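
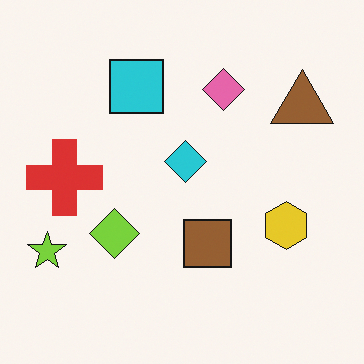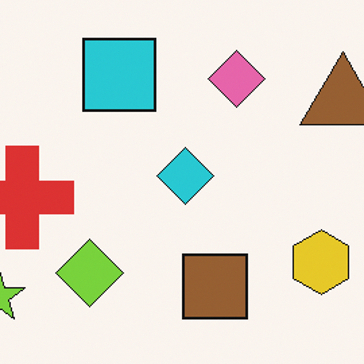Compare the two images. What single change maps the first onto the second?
The second image is the first cropped slightly and scaled back up.

The visible shapes are larger and the field of view is narrower; shapes near the original edges may be partly or wholly outside the frame — a crop-and-rescale.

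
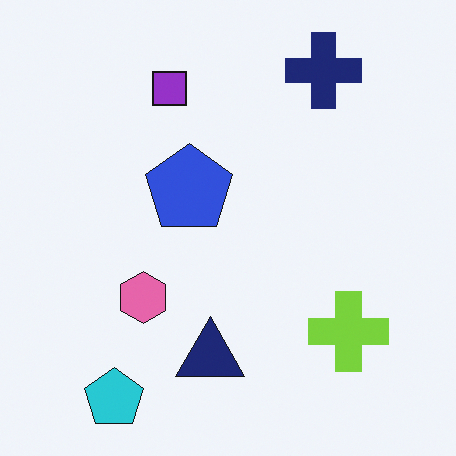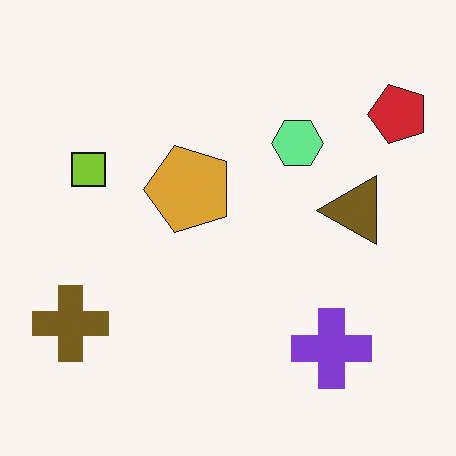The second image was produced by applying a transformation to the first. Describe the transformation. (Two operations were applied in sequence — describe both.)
The transformation is: transposed (reflected across the top-left ↔ bottom-right diagonal), then hue-shifted through roughly half the color wheel.

Shapes have swapped their row and column positions — what was in the top-right is now in the bottom-left — a diagonal reflection. Every shape's color has rotated by the same amount around the hue wheel — a uniform hue shift.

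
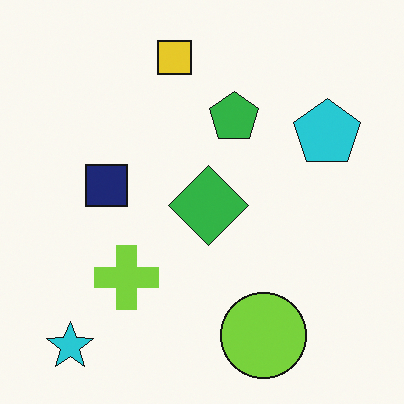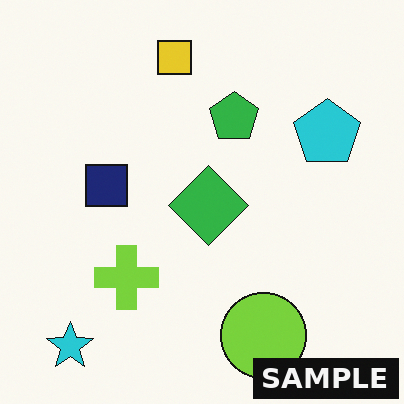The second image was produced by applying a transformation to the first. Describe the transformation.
The transformation is: watermarked with the text "SAMPLE" in the lower-right corner.

A dark label reading "SAMPLE" appears in the lower-right corner.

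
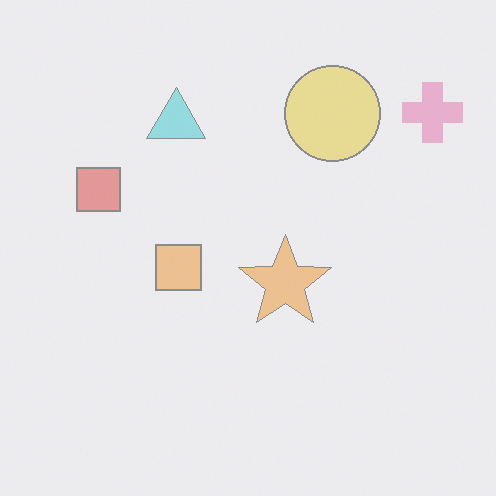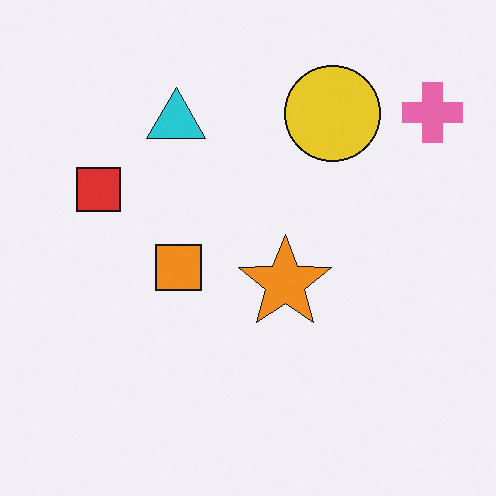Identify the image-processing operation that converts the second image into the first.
The image was washed out (contrast reduced).

Tones are pushed toward mid-grey across the whole image — a global contrast change.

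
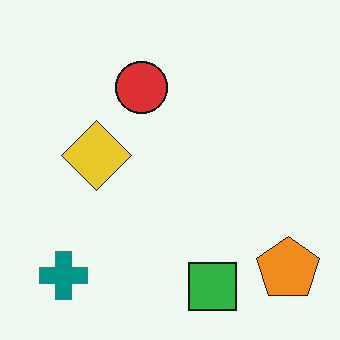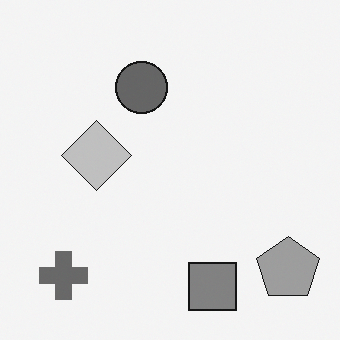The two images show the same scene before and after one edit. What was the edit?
Converted to grayscale.

All color is removed — every shape is now a shade of grey.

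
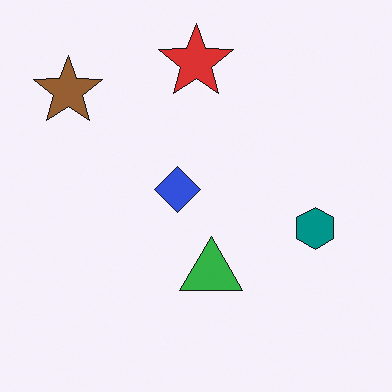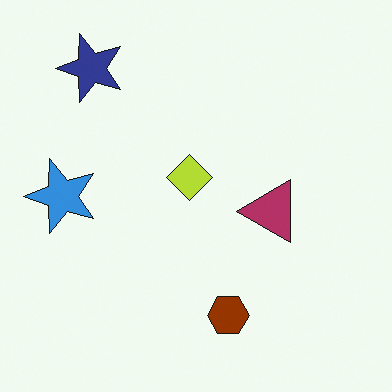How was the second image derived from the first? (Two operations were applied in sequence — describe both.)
Transposed (reflected across the top-left ↔ bottom-right diagonal), then hue-shifted by a large amount.

Shapes have swapped their row and column positions — what was in the top-right is now in the bottom-left — a diagonal reflection. Every shape's color has rotated by the same amount around the hue wheel — a uniform hue shift.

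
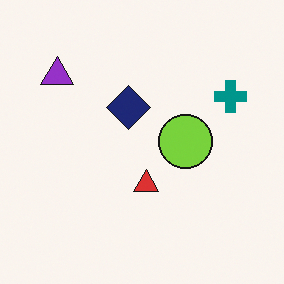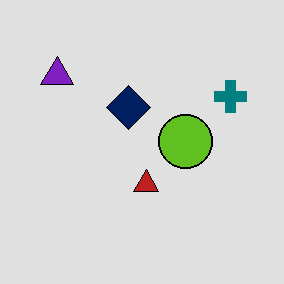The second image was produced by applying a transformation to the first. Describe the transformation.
The image was posterized to a reduced palette.

Each flat color has snapped to a coarser quantized level — most visibly, the near-white background has dropped to a flat grey.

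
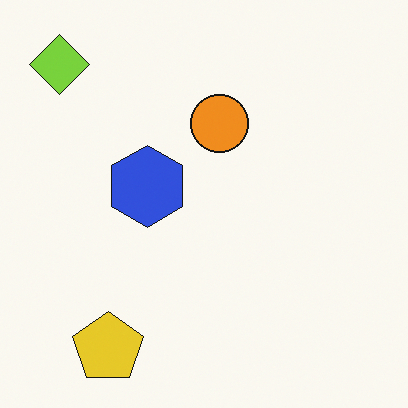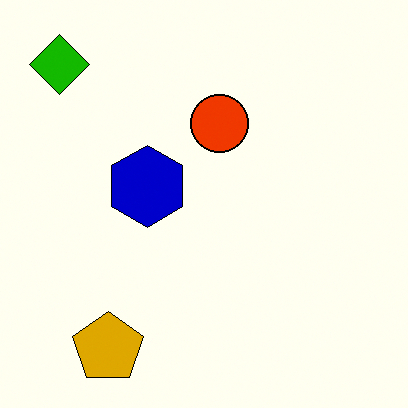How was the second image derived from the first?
This is the original image given much higher contrast.

Tones are pushed away from mid-grey across the whole image — a global contrast change.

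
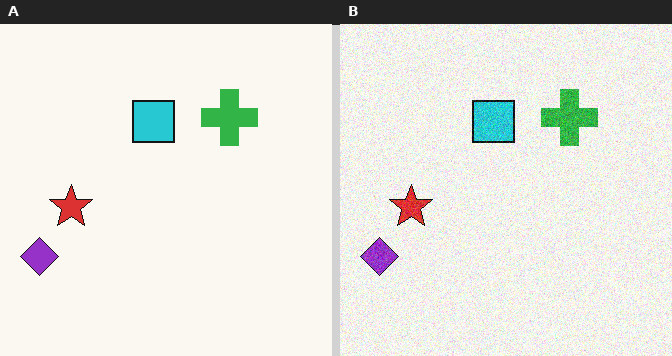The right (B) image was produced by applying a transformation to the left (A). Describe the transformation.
This is the original image degraded with visible gaussian noise.

Random speckle covers the whole image, including the flat background.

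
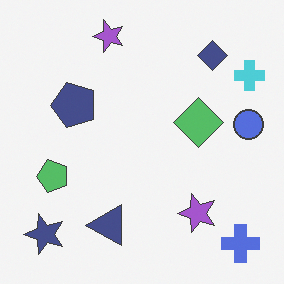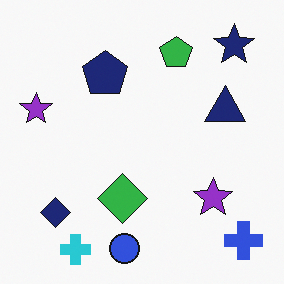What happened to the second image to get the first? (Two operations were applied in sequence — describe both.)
The transformation is: transposed (reflected across the top-left ↔ bottom-right diagonal), then given slightly reduced contrast.

Shapes have swapped their row and column positions — what was in the top-right is now in the bottom-left — a diagonal reflection. Tones are pushed toward mid-grey across the whole image — a global contrast change.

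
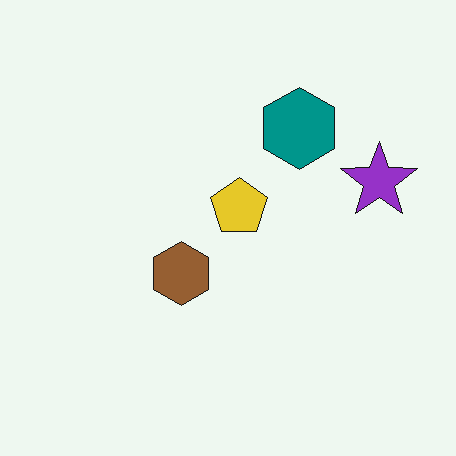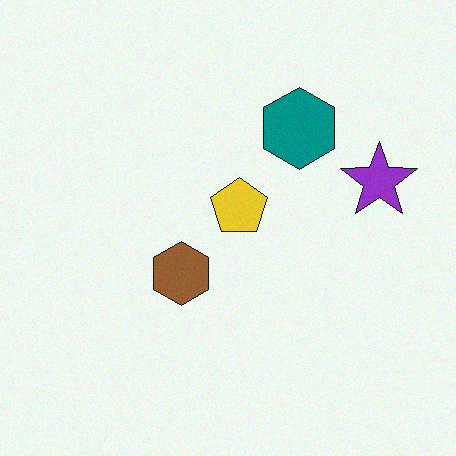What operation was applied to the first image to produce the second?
It was degraded with light additive noise.

Random speckle covers the whole image, including the flat background.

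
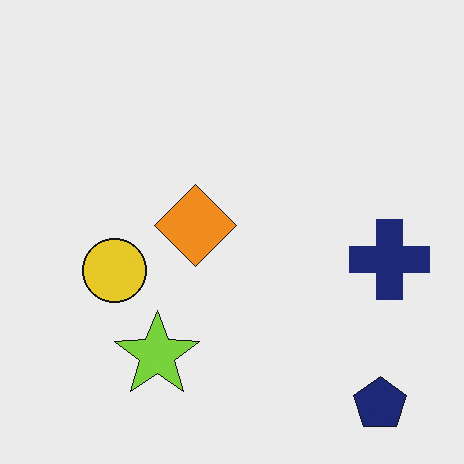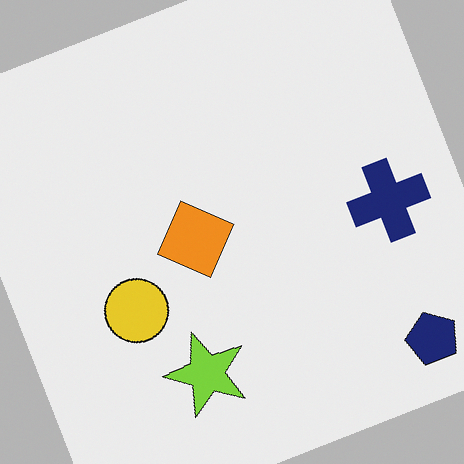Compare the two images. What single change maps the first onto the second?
The second image is the first rotated counter-clockwise by a clearly visible amount.

Every shape is tilted by the same angle and the image corners show triangular fill wedges — a whole-image rotation by a non-right angle.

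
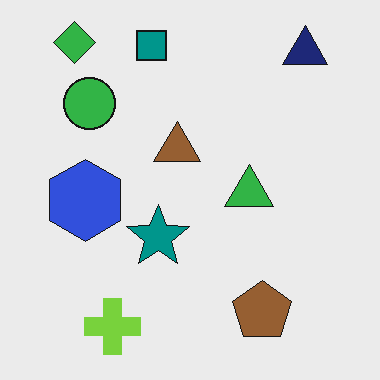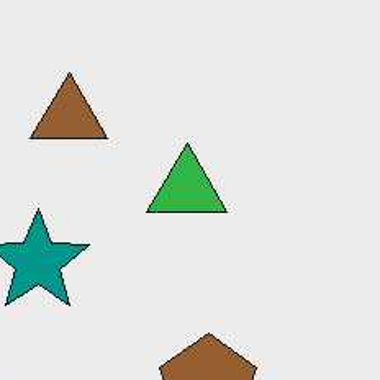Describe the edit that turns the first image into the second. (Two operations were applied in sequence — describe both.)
The second image is the first given moderate JPEG compression, then cropped tightly and scaled back up.

Blocky 8×8 compression artifacts appear around shape edges and the flat background shows ringing — characteristic JPEG degradation. The visible shapes are larger and the field of view is narrower; shapes near the original edges may be partly or wholly outside the frame — a crop-and-rescale.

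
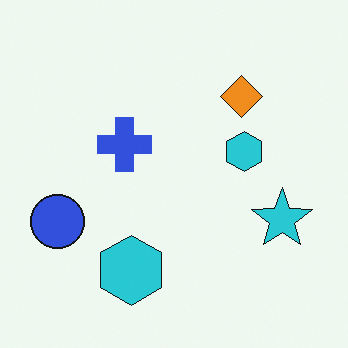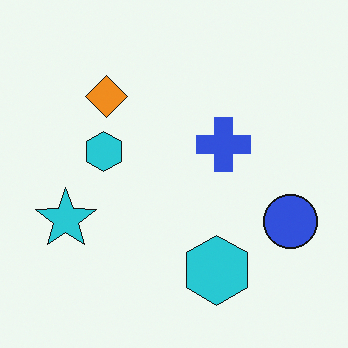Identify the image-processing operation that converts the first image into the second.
The second image is the first flipped horizontally (left ↔ right).

The blue circle is in the left of the first image and the right of the second — shapes on opposite sides of the vertical midline have swapped in a mirror flip.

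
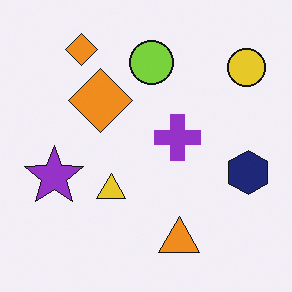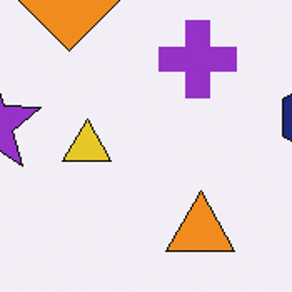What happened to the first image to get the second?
The second image is the first cropped to a noticeably smaller region and rescaled.

The visible shapes are larger and the field of view is narrower; shapes near the original edges may be partly or wholly outside the frame — a crop-and-rescale.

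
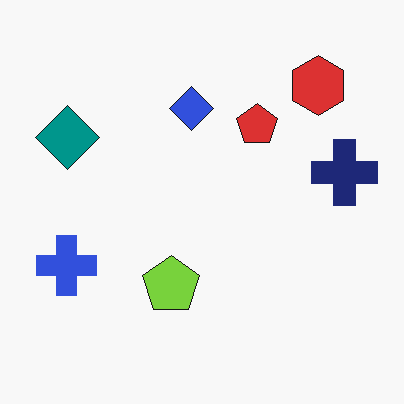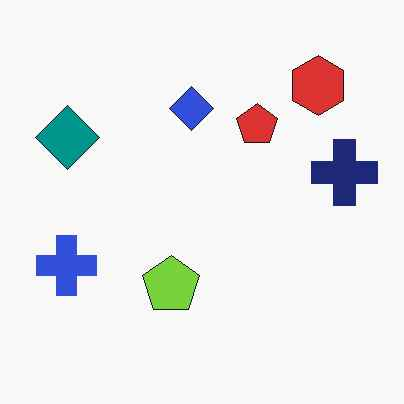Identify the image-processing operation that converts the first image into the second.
This is the original image given moderate JPEG compression.

Blocky 8×8 compression artifacts appear around shape edges and the flat background shows ringing — characteristic JPEG degradation.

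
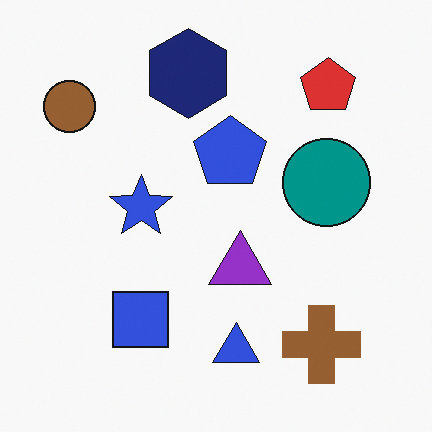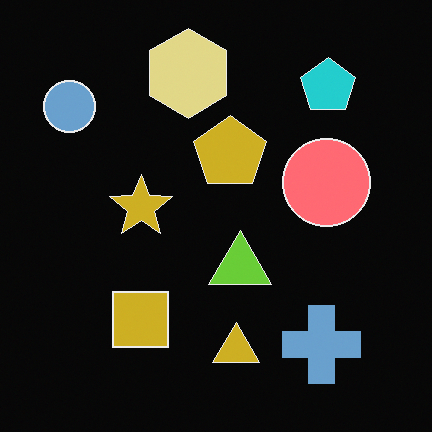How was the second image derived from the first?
Color-inverted (negative).

The light background has become dark and every shape's color is its complement — a photographic negative.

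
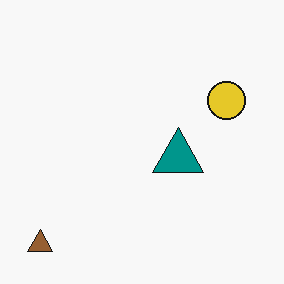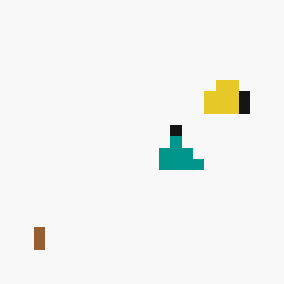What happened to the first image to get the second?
The image was heavily pixelated into large blocks.

Shapes are reduced to large square blocks; fine edges and outlines are lost — a downscale-then-upscale (mosaic) effect.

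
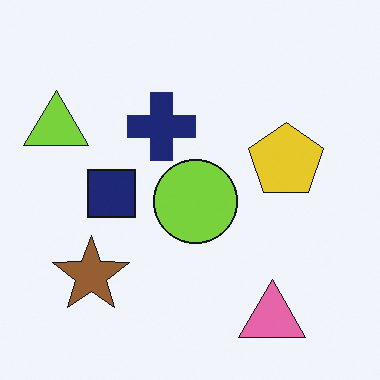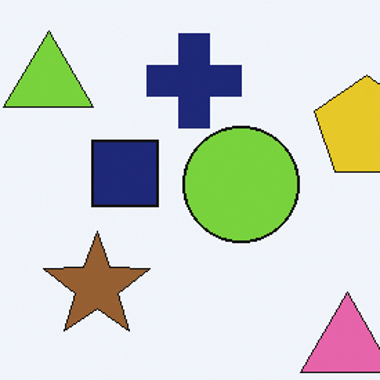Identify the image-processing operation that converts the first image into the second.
Cropped slightly and scaled back up.

The visible shapes are larger and the field of view is narrower; shapes near the original edges may be partly or wholly outside the frame — a crop-and-rescale.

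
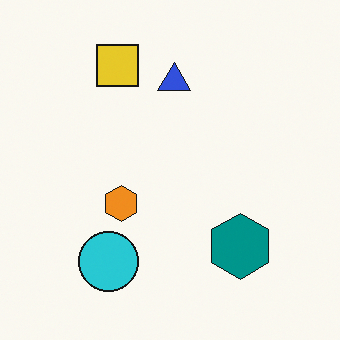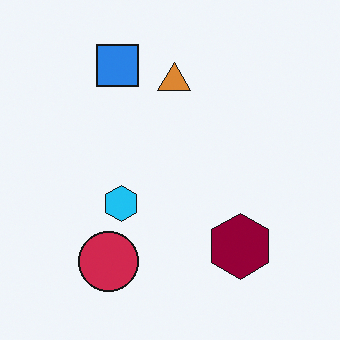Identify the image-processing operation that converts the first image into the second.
This is the original image hue-shifted by a large amount.

Every shape's color has rotated by the same amount around the hue wheel — a uniform hue shift.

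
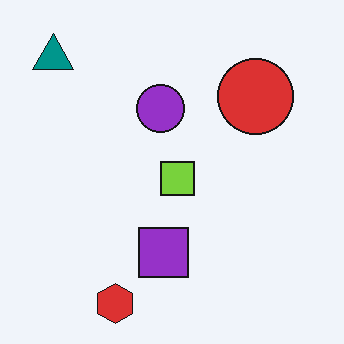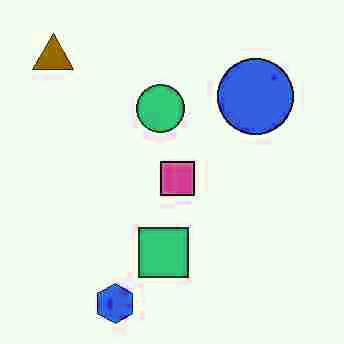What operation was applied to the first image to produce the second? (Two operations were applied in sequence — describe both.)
This is the original image heavily JPEG-compressed with obvious blocking artifacts, then hue-shifted by a large amount.

Blocky 8×8 compression artifacts appear around shape edges and the flat background shows ringing — characteristic JPEG degradation. Every shape's color has rotated by the same amount around the hue wheel — a uniform hue shift.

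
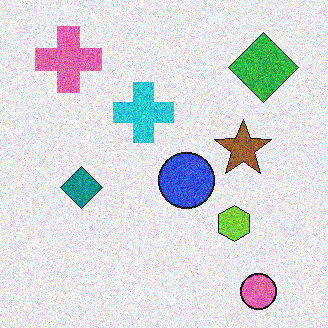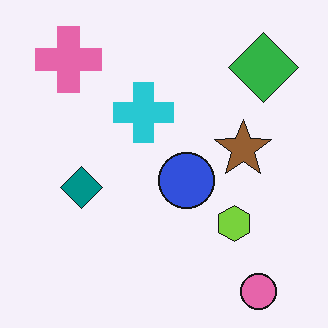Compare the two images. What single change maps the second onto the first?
The image was degraded with visible gaussian noise.

Random speckle covers the whole image, including the flat background.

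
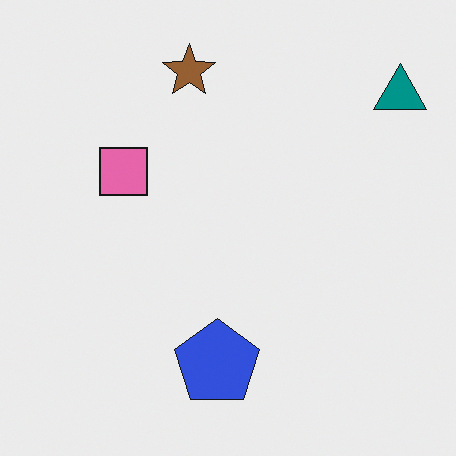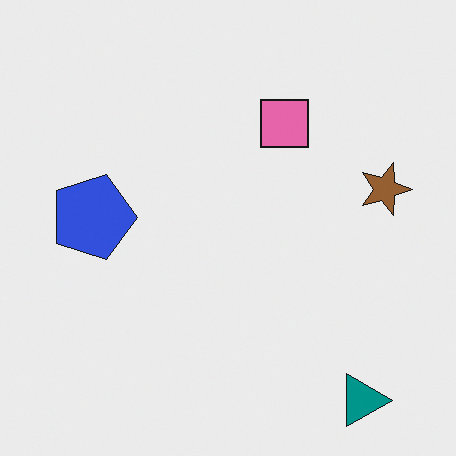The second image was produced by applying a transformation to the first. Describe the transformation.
It was rotated 90° clockwise.

The teal triangle sits in the top-right of the first image and the bottom-right of the second — consistent with a whole-image 90° clockwise rotation.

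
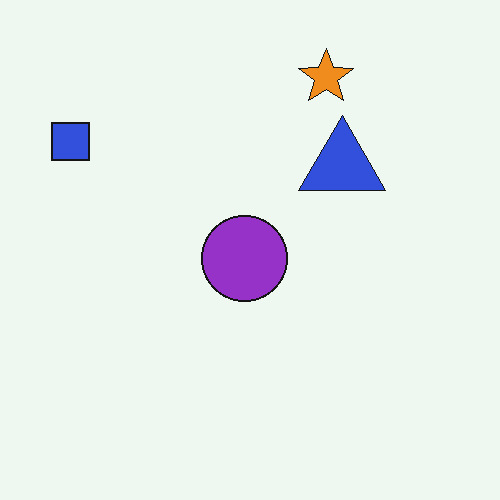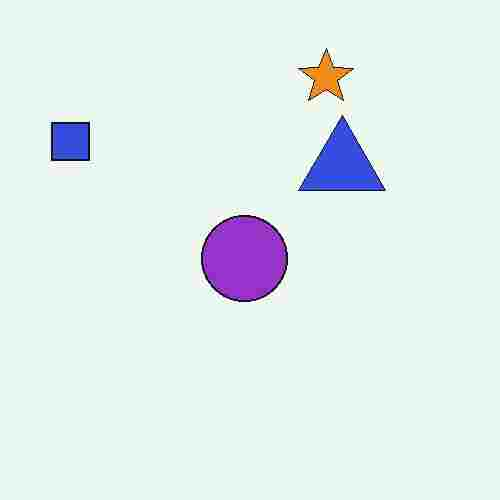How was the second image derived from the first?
The image was degraded with heavy JPEG compression.

Blocky 8×8 compression artifacts appear around shape edges and the flat background shows ringing — characteristic JPEG degradation.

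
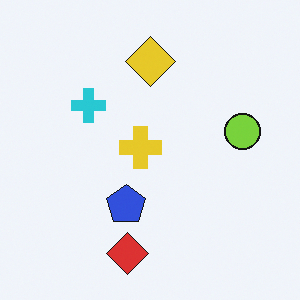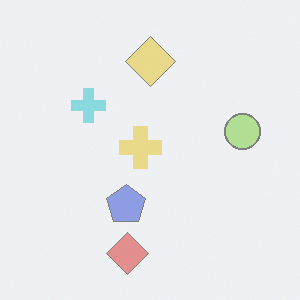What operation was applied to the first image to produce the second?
It was washed out (contrast reduced).

Tones are pushed toward mid-grey across the whole image — a global contrast change.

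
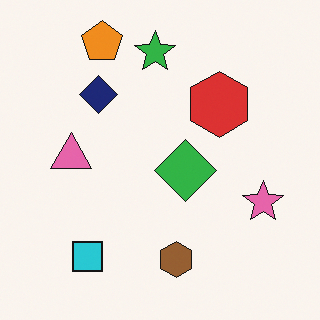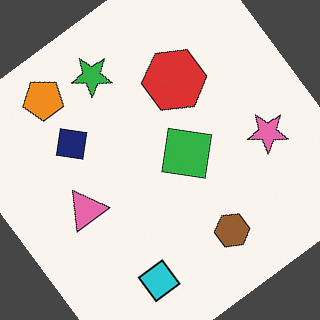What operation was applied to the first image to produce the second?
The second image is the first rotated counter-clockwise by a large amount — several tens of degrees.

Every shape is tilted by the same angle and the image corners show triangular fill wedges — a whole-image rotation by a non-right angle.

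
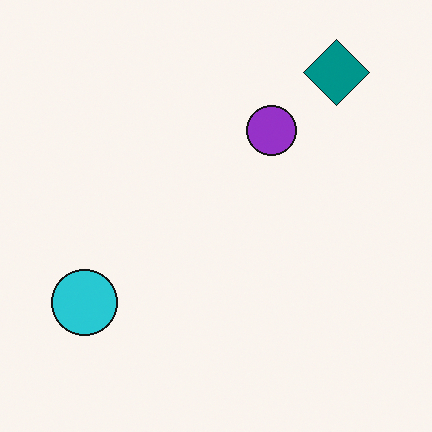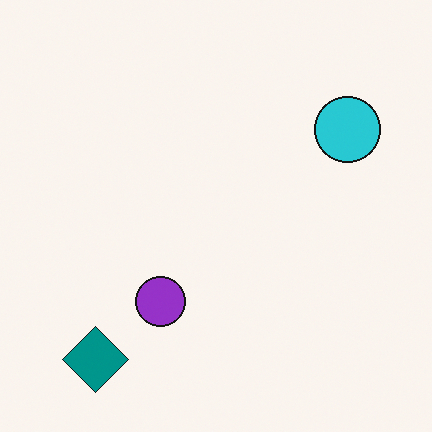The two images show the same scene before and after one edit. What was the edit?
The image was rotated 180°.

The teal diamond sits in the top-right of the first image and the bottom-left of the second — consistent with a whole-image 180° rotation.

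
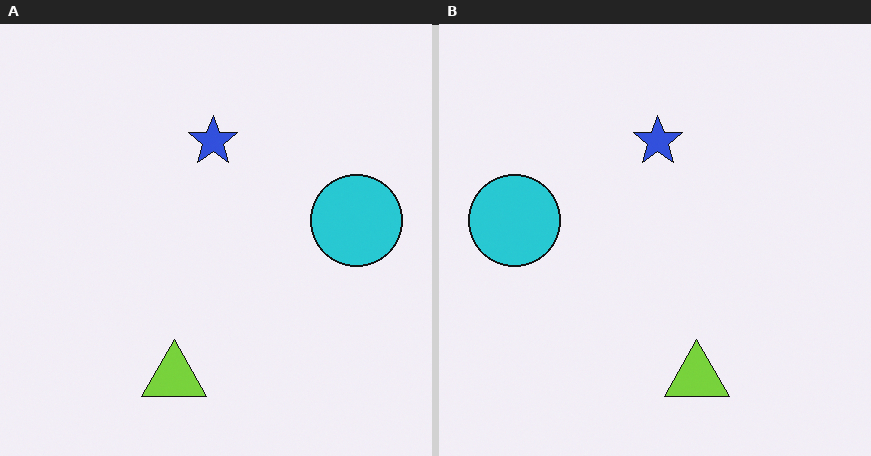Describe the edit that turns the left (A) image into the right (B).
It was flipped horizontally (left ↔ right).

The cyan circle is in the right of the left (A) image and the left of the right (B) — shapes on opposite sides of the vertical midline have swapped in a mirror flip.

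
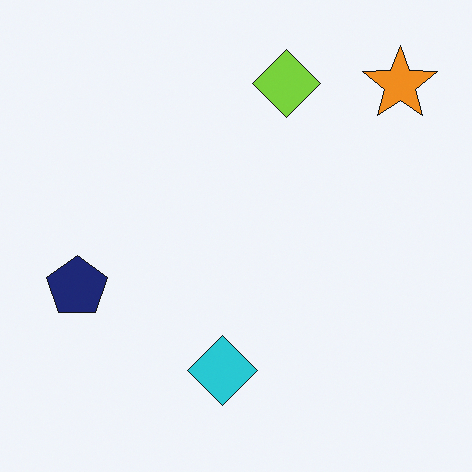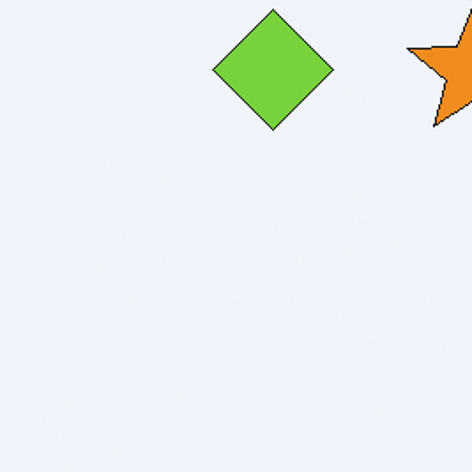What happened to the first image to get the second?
It was cropped tightly and scaled back up.

The visible shapes are larger and the field of view is narrower; shapes near the original edges may be partly or wholly outside the frame — a crop-and-rescale.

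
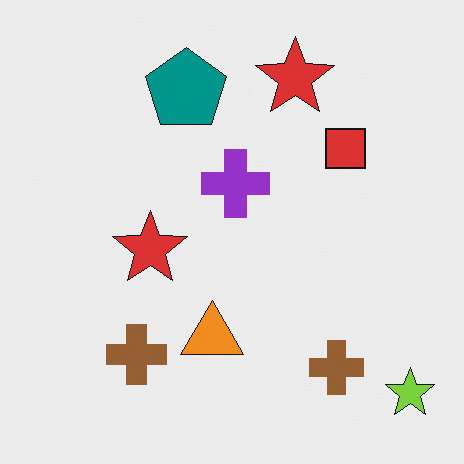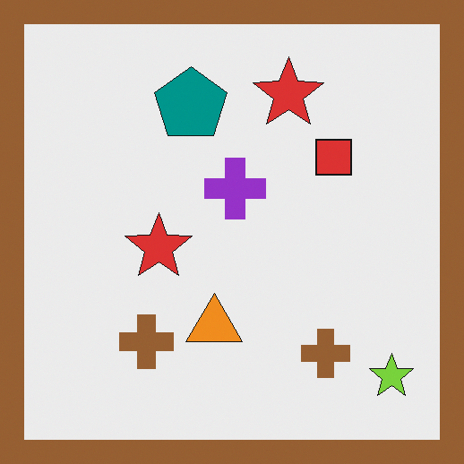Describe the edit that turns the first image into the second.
It was framed with a brown border.

A solid brown frame runs around the edge of the second image, with the content slightly shrunk inside it.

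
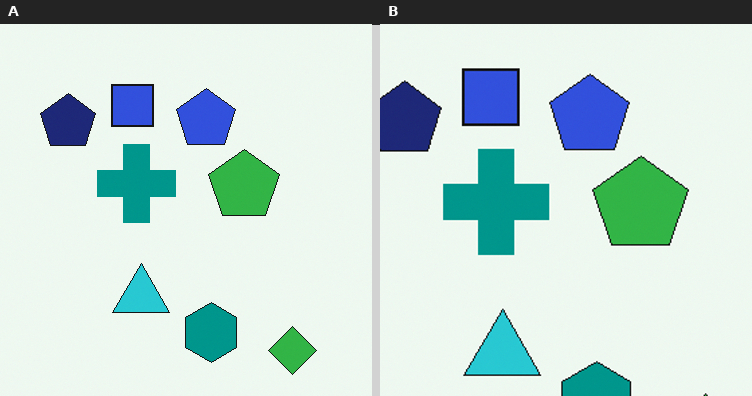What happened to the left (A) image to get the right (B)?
It was cropped to a modestly smaller region and rescaled.

The visible shapes are larger and the field of view is narrower; shapes near the original edges may be partly or wholly outside the frame — a crop-and-rescale.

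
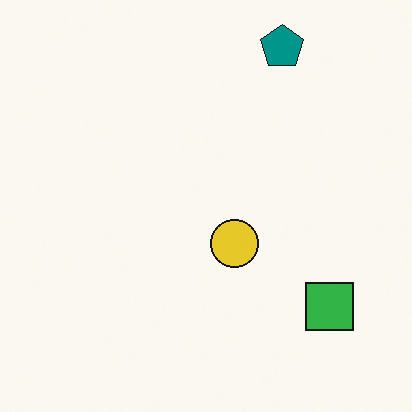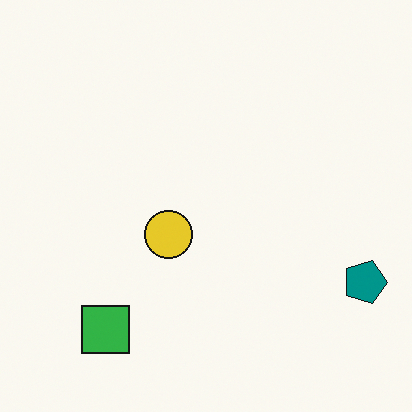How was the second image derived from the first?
It was rotated 90° clockwise.

The teal pentagon sits in the top-right of the first image and the bottom-right of the second — consistent with a whole-image 90° clockwise rotation.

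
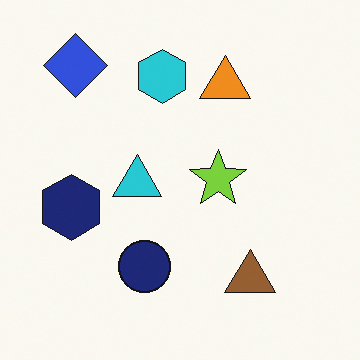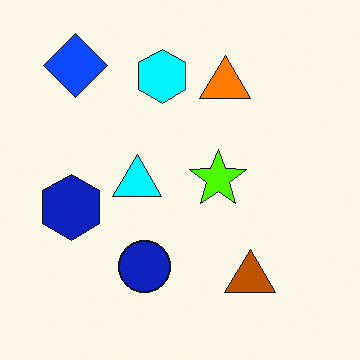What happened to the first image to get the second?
It was heavily oversaturated.

All colors are more vivid — a global saturation change.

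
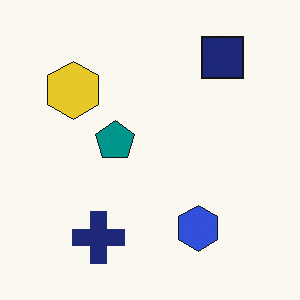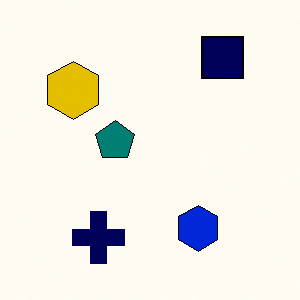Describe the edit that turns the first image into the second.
Given slightly increased contrast.

Tones are pushed away from mid-grey across the whole image — a global contrast change.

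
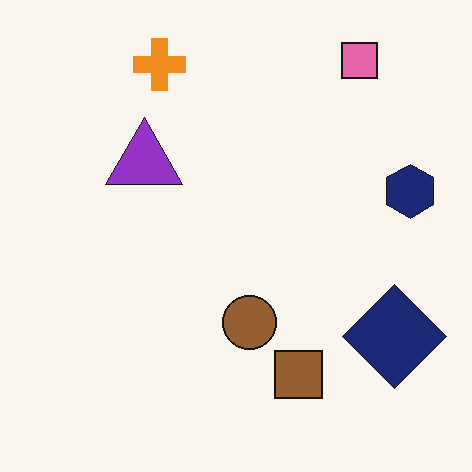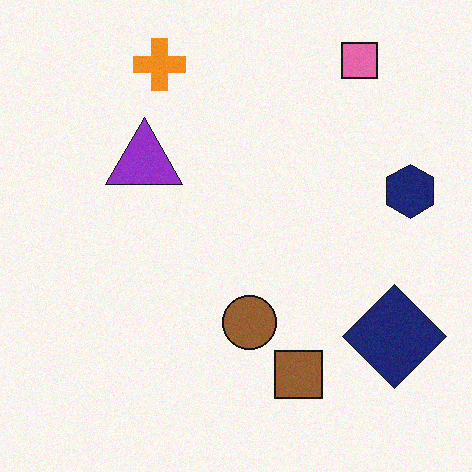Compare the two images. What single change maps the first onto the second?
It was degraded with subtle gaussian noise.

Random speckle covers the whole image, including the flat background.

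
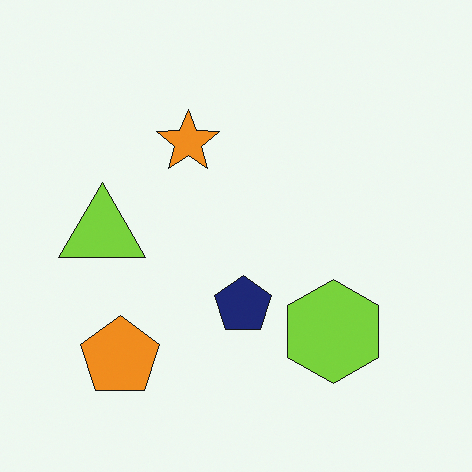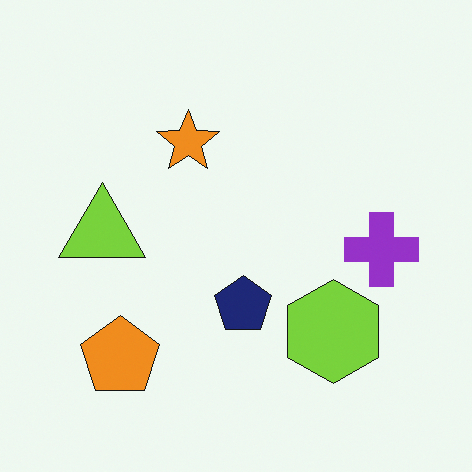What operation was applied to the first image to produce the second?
Overlaid with an additional purple cross.

A purple cross appears in the second image that is absent from the first.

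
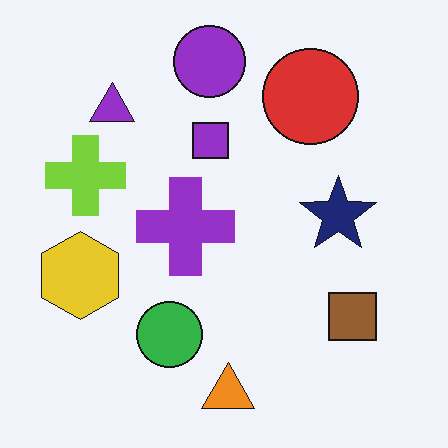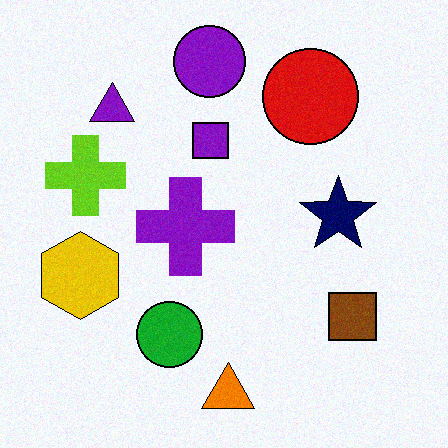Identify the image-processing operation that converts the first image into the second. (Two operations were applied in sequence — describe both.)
It was degraded with light additive noise, then given slightly increased contrast.

Random speckle covers the whole image, including the flat background. Tones are pushed away from mid-grey across the whole image — a global contrast change.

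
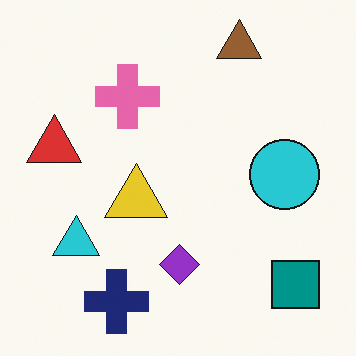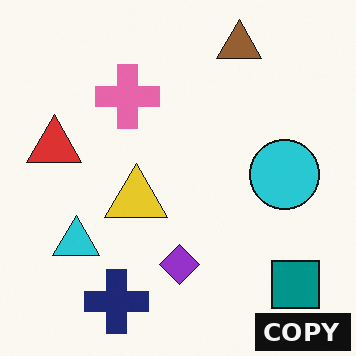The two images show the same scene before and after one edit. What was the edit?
The transformation is: watermarked with the text "COPY" in the lower-right corner.

A dark label reading "COPY" appears in the lower-right corner.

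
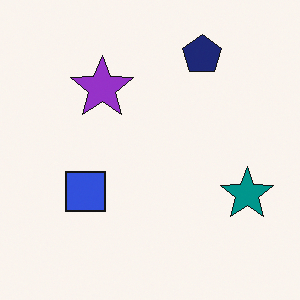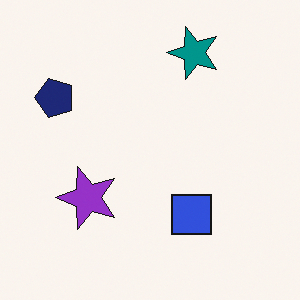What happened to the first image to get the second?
This is the original image rotated 90° counter-clockwise.

The navy pentagon sits in the top-right of the first image and the top-left of the second — consistent with a whole-image 90° counter-clockwise rotation.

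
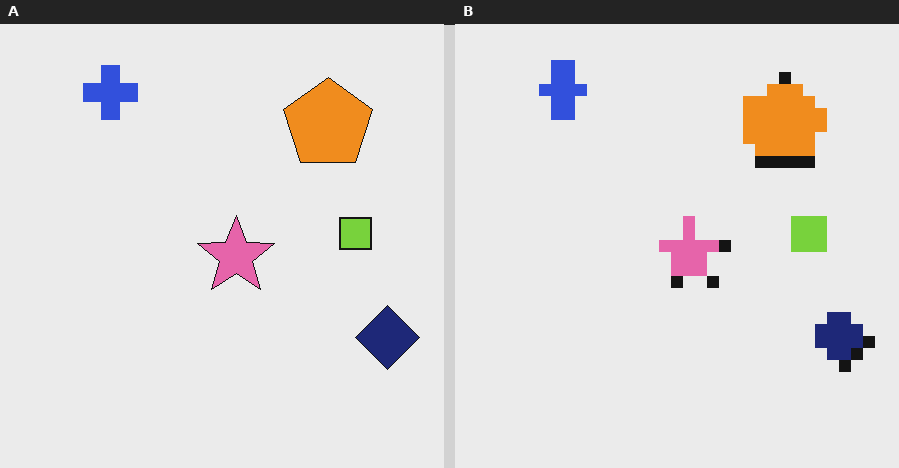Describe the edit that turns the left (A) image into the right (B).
The right (B) image is the left (A) heavily pixelated into large blocks.

Shapes are reduced to large square blocks; fine edges and outlines are lost — a downscale-then-upscale (mosaic) effect.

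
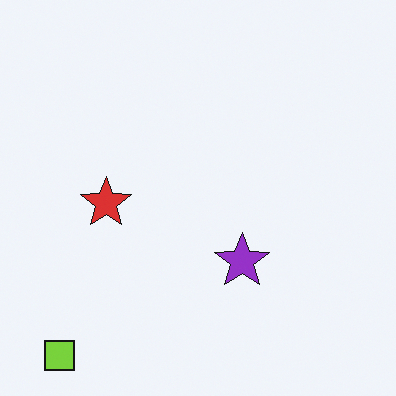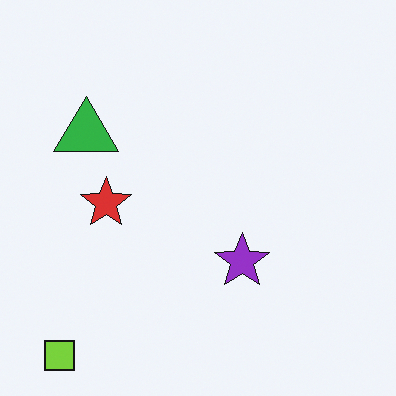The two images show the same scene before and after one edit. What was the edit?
The transformation is: overlaid with an additional green triangle.

A green triangle appears in the second image that is absent from the first.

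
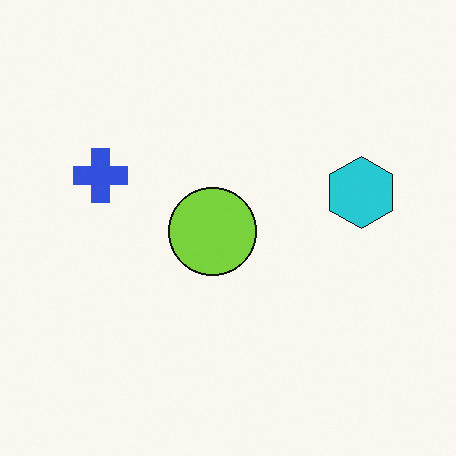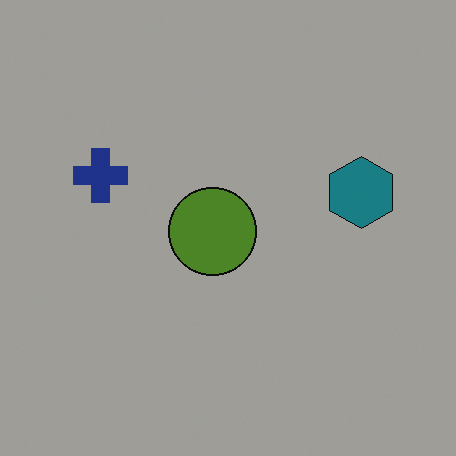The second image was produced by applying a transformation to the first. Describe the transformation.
This is the original image substantially darkened.

Every pixel — background and shapes alike — is uniformly darkened.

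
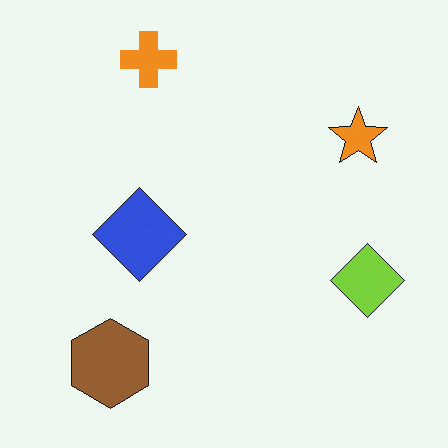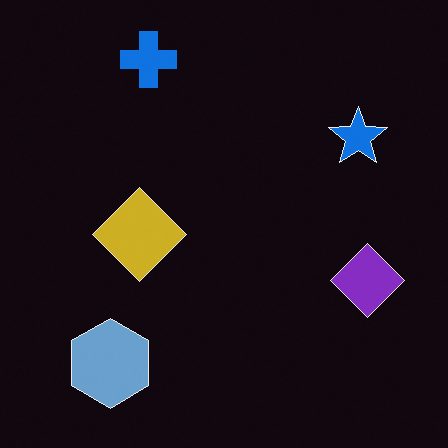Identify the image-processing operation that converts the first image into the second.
The image was color-inverted (negative).

The light background has become dark and every shape's color is its complement — a photographic negative.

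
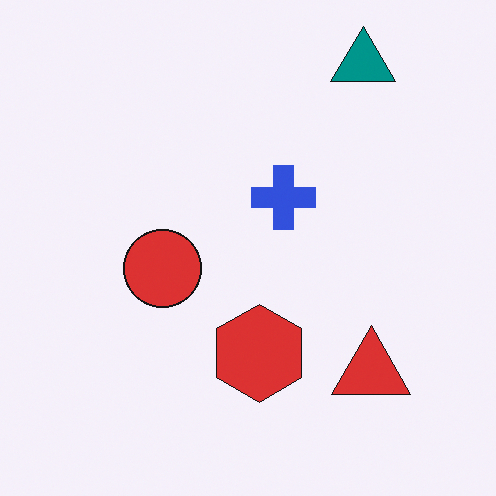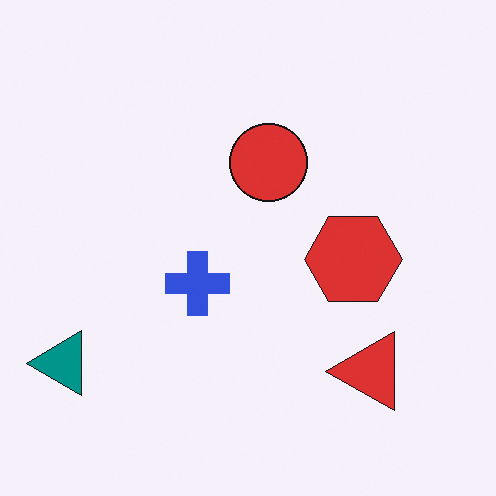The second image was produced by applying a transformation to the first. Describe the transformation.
The second image is the first transposed (reflected across the top-left ↔ bottom-right diagonal).

Shapes have swapped their row and column positions — what was in the top-right is now in the bottom-left — a diagonal reflection.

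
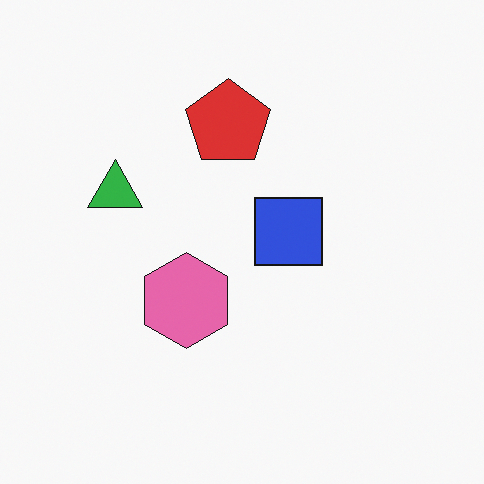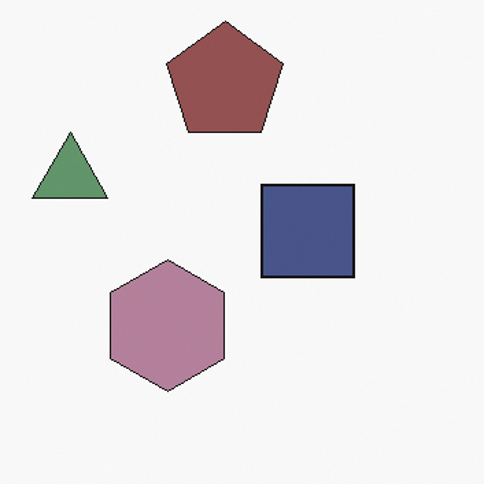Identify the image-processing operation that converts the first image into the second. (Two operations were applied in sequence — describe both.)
It was heavily desaturated, then cropped to a modestly smaller region and rescaled.

All colors are more muted and greyish — a global saturation change. The visible shapes are larger and the field of view is narrower; shapes near the original edges may be partly or wholly outside the frame — a crop-and-rescale.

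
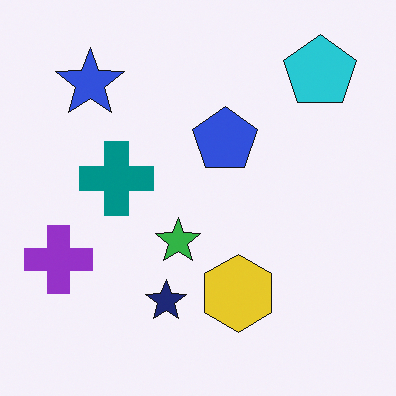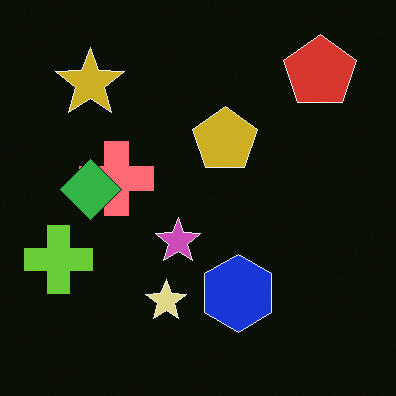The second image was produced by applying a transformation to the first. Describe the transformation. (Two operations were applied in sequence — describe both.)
The image was color-inverted (negative), then overlaid with an additional green diamond.

The light background has become dark and every shape's color is its complement — a photographic negative. A green diamond appears in the second image that is absent from the first.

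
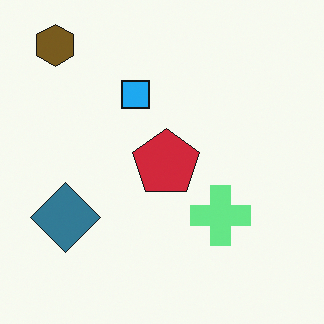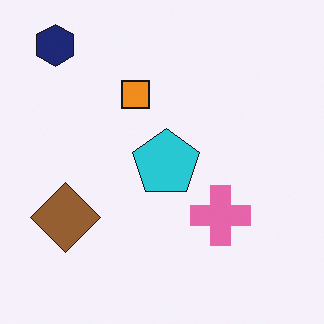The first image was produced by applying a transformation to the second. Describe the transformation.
The image was hue-shifted by a large amount.

Every shape's color has rotated by the same amount around the hue wheel — a uniform hue shift.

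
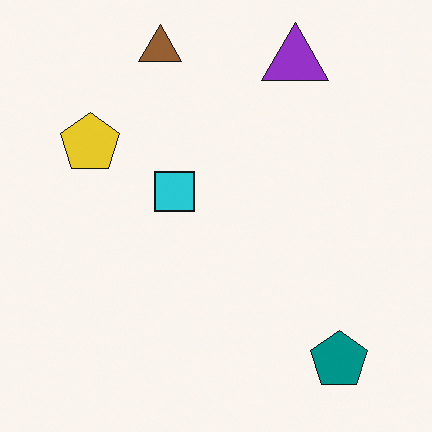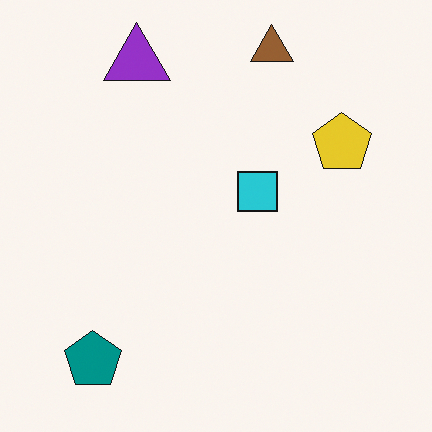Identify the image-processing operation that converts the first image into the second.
It was flipped horizontally (left ↔ right).

The yellow pentagon is in the top-left of the first image and the top-right of the second — shapes on opposite sides of the vertical midline have swapped in a mirror flip.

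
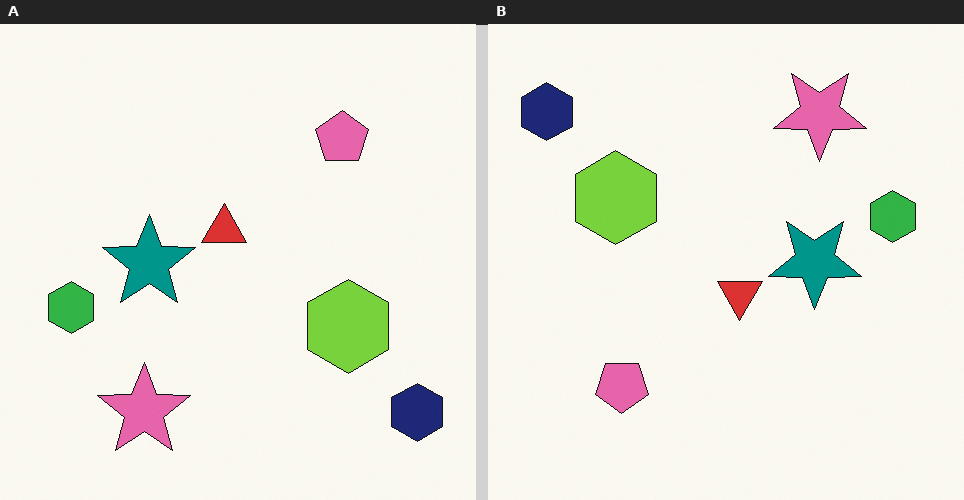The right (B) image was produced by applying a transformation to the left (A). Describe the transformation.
This is the original image rotated 180°.

The navy hexagon sits in the bottom-right of the left (A) image and the top-left of the right (B) — consistent with a whole-image 180° rotation.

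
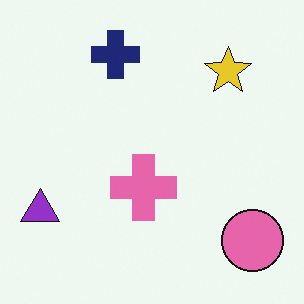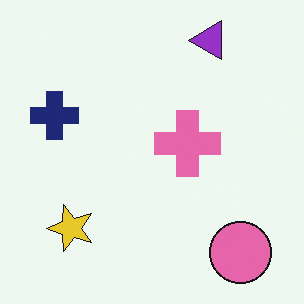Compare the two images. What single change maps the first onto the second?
Transposed (reflected across the top-left ↔ bottom-right diagonal).

Shapes have swapped their row and column positions — what was in the top-right is now in the bottom-left — a diagonal reflection.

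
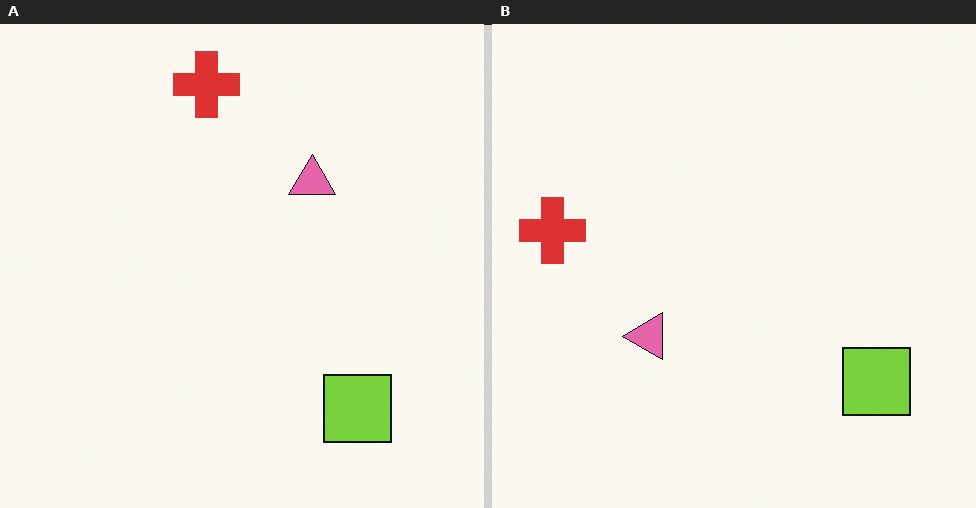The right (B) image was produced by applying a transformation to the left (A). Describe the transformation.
The right (B) image is the left (A) transposed (reflected across the top-left ↔ bottom-right diagonal).

Shapes have swapped their row and column positions — what was in the top-right is now in the bottom-left — a diagonal reflection.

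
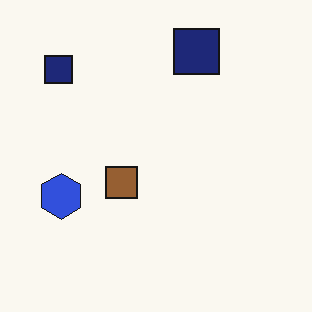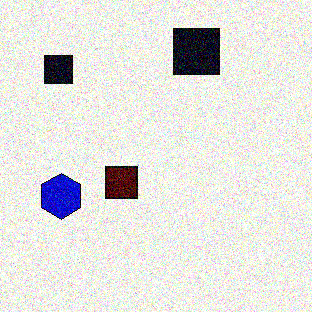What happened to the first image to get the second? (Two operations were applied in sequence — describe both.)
The transformation is: boosted in contrast, then degraded with heavy additive noise.

Tones are pushed away from mid-grey across the whole image — a global contrast change. Random speckle covers the whole image, including the flat background.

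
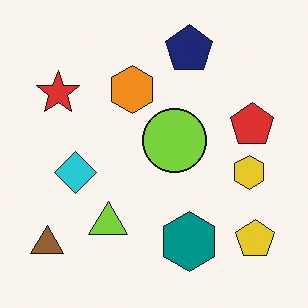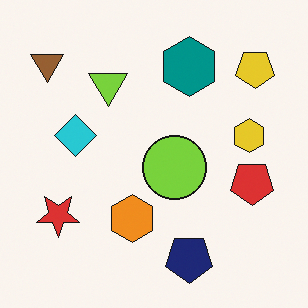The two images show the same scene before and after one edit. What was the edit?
This is the original image flipped vertically (top ↔ bottom).

The navy pentagon is in the top of the first image and the bottom of the second — shapes on opposite sides of the horizontal midline have swapped in a mirror flip.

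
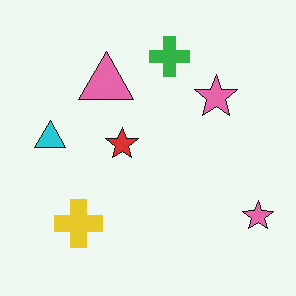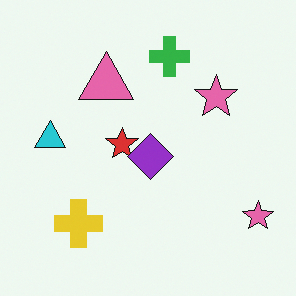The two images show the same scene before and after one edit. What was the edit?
This is the original image overlaid with an additional purple diamond.

A purple diamond appears in the second image that is absent from the first.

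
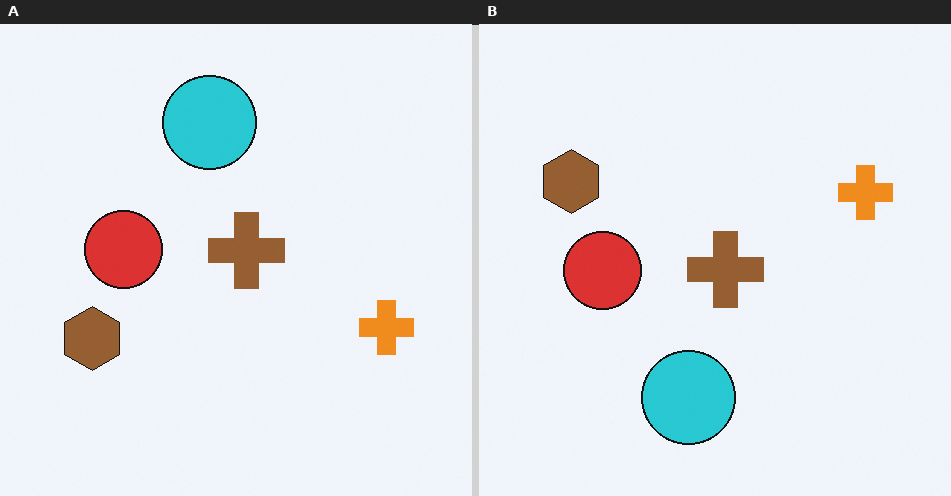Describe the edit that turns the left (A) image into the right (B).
Flipped vertically (top ↔ bottom).

The cyan circle is in the top of the left (A) image and the bottom of the right (B) — shapes on opposite sides of the horizontal midline have swapped in a mirror flip.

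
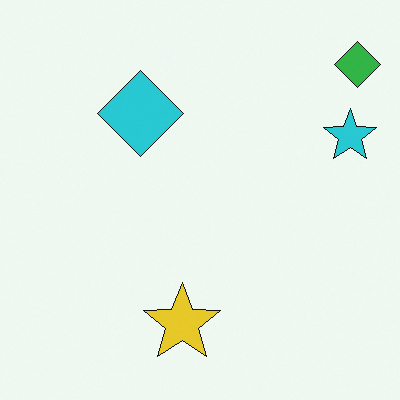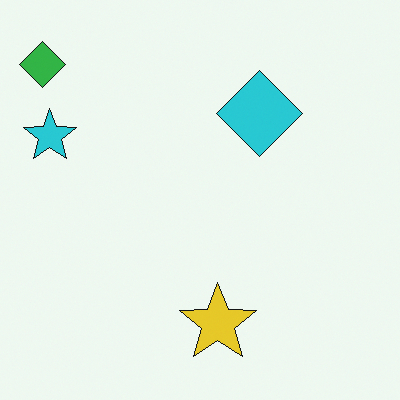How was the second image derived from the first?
The transformation is: flipped horizontally (left ↔ right).

The green diamond is in the top-right of the first image and the top-left of the second — shapes on opposite sides of the vertical midline have swapped in a mirror flip.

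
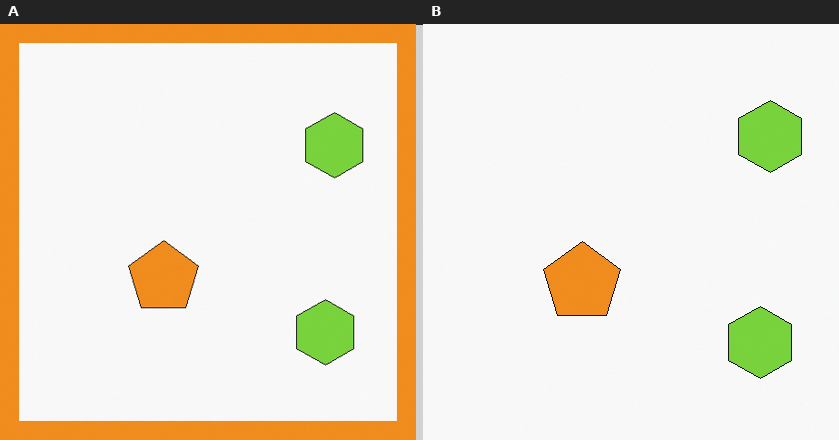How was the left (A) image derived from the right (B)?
Framed with a orange border.

A solid orange frame runs around the edge of the left (A) image, with the content slightly shrunk inside it.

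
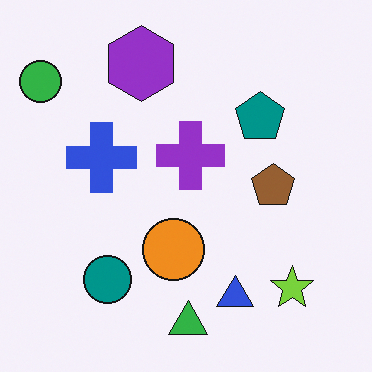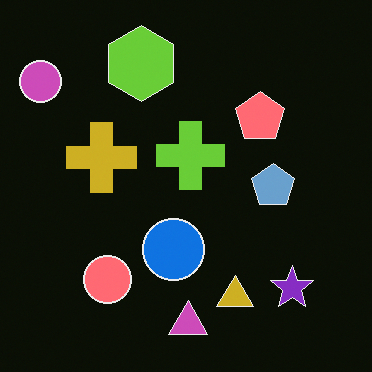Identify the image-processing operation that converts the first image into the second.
The second image is the first color-inverted (negative).

The light background has become dark and every shape's color is its complement — a photographic negative.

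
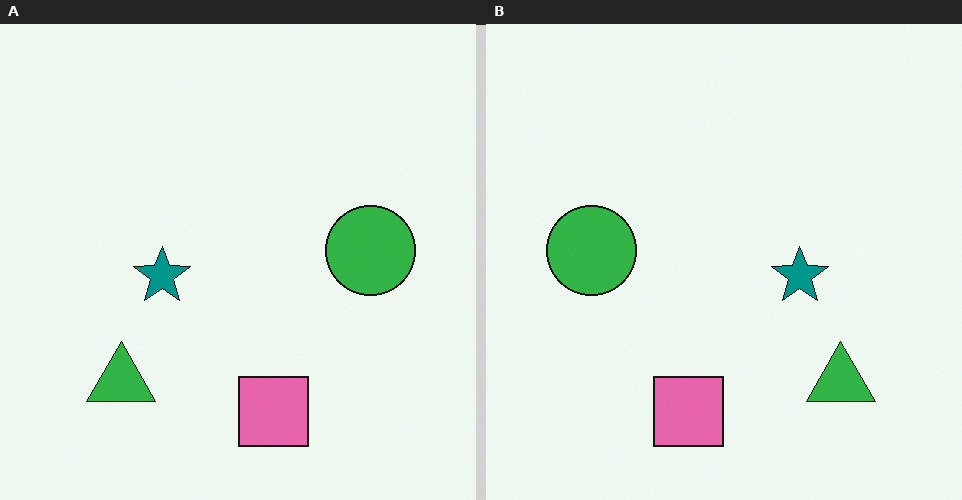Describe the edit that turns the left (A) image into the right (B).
It was flipped horizontally (left ↔ right).

The green circle is in the right of the left (A) image and the left of the right (B) — shapes on opposite sides of the vertical midline have swapped in a mirror flip.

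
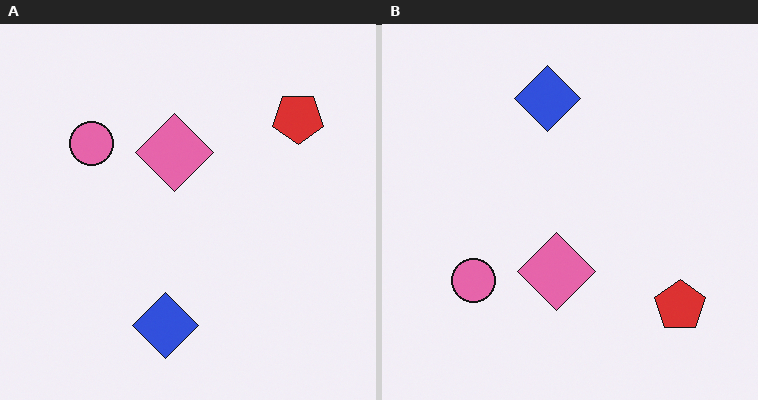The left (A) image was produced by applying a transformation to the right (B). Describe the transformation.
This is the original image flipped vertically (top ↔ bottom).

The blue diamond is in the top of the right (B) image and the bottom of the left (A) — shapes on opposite sides of the horizontal midline have swapped in a mirror flip.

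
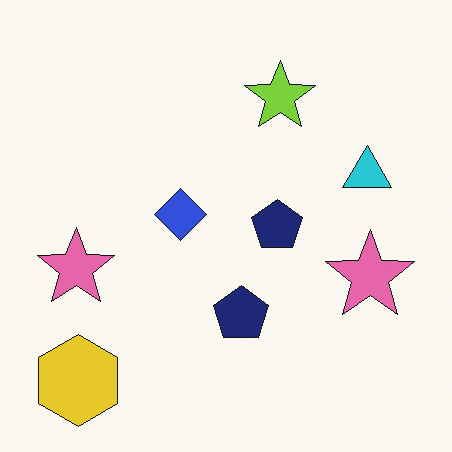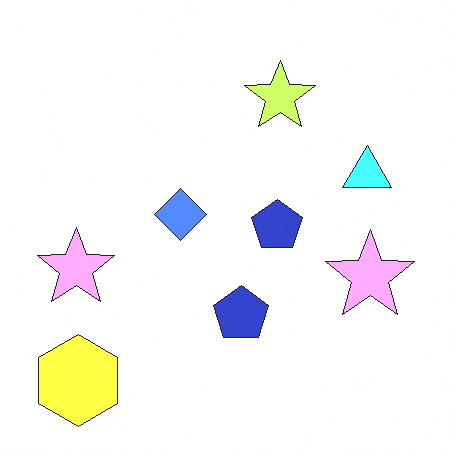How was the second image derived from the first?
This is the original image brightened a lot.

Every pixel — background and shapes alike — is uniformly brightened.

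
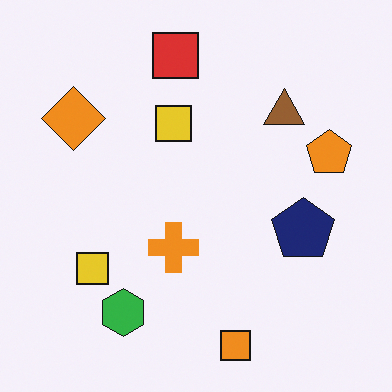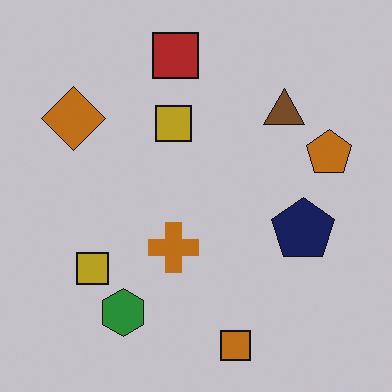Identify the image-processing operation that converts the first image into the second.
The transformation is: slightly darkened.

Every pixel — background and shapes alike — is uniformly darkened.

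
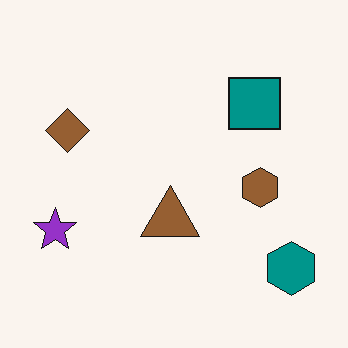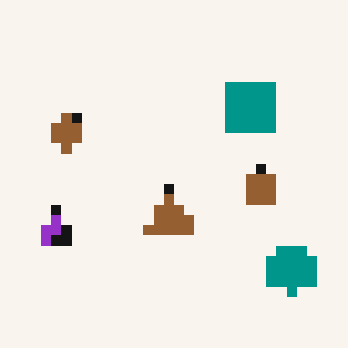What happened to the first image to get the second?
The second image is the first heavily pixelated into large blocks.

Shapes are reduced to large square blocks; fine edges and outlines are lost — a downscale-then-upscale (mosaic) effect.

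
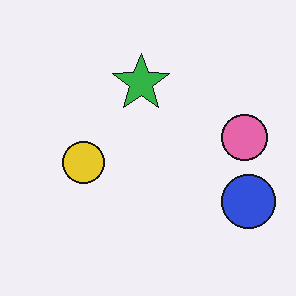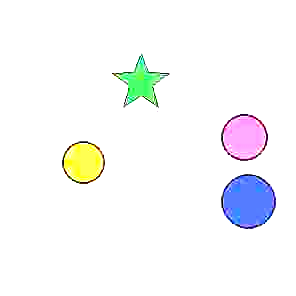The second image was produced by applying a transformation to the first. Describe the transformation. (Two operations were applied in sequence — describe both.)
The transformation is: degraded with heavy JPEG compression, then noticeably brightened.

Blocky 8×8 compression artifacts appear around shape edges and the flat background shows ringing — characteristic JPEG degradation. Every pixel — background and shapes alike — is uniformly brightened.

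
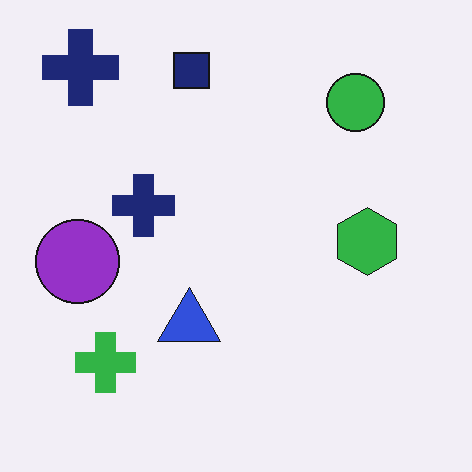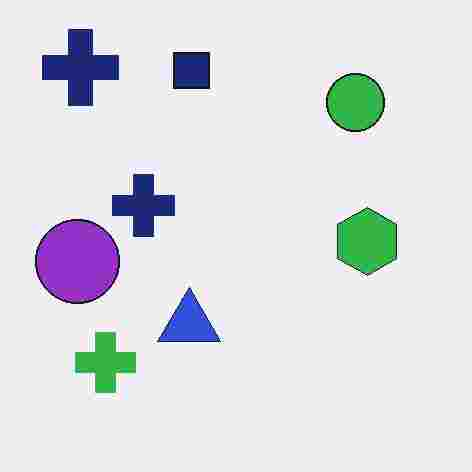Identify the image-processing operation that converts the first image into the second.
The image was heavily JPEG-compressed with obvious blocking artifacts.

Blocky 8×8 compression artifacts appear around shape edges and the flat background shows ringing — characteristic JPEG degradation.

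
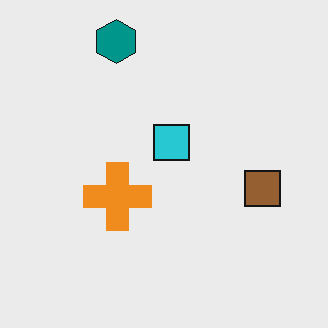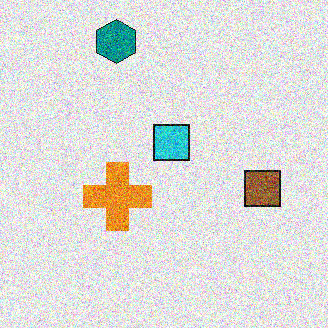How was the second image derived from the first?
The second image is the first degraded with a thick layer of grain.

Random speckle covers the whole image, including the flat background.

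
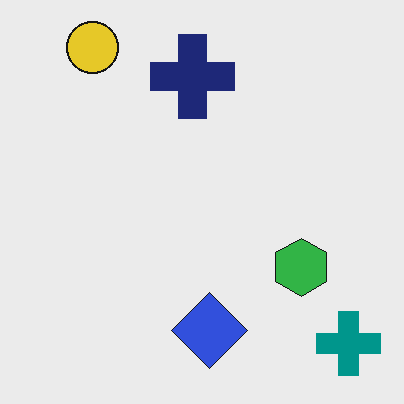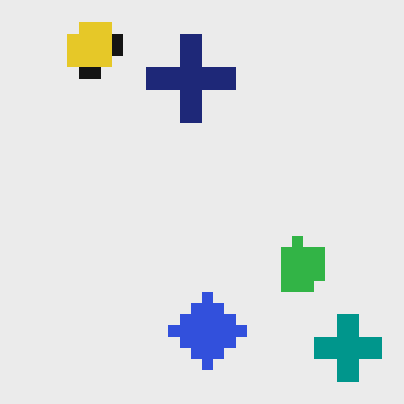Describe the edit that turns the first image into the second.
This is the original image coarsely pixelated.

Shapes are reduced to large square blocks; fine edges and outlines are lost — a downscale-then-upscale (mosaic) effect.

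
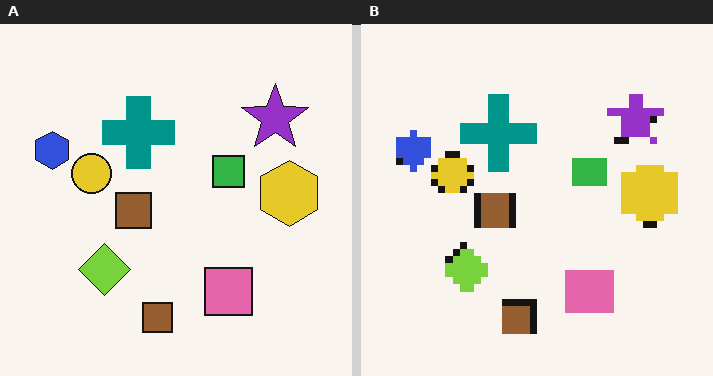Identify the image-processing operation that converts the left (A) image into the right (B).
The right (B) image is the left (A) moderately pixelated.

Shapes are reduced to large square blocks; fine edges and outlines are lost — a downscale-then-upscale (mosaic) effect.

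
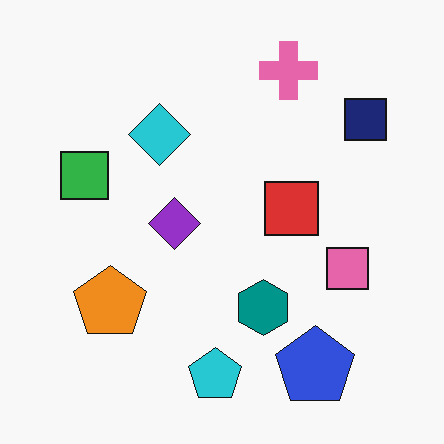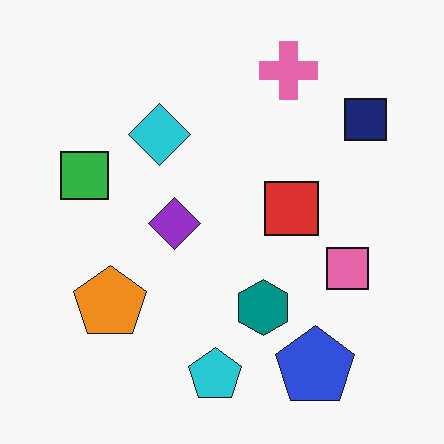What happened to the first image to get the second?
The image was JPEG-compressed with visible artifacts.

Blocky 8×8 compression artifacts appear around shape edges and the flat background shows ringing — characteristic JPEG degradation.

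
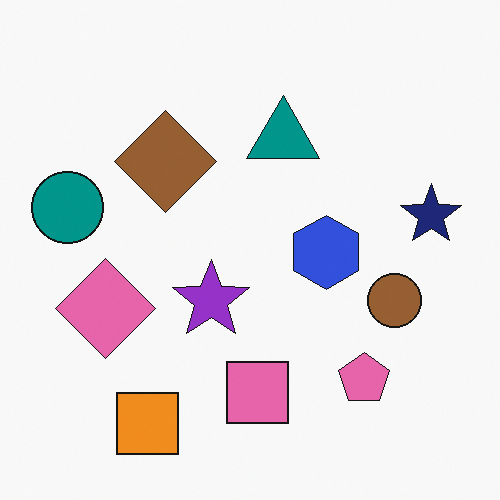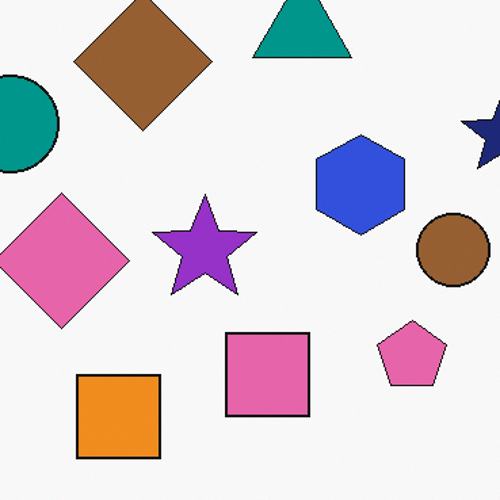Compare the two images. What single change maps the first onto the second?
Cropped slightly and scaled back up.

The visible shapes are larger and the field of view is narrower; shapes near the original edges may be partly or wholly outside the frame — a crop-and-rescale.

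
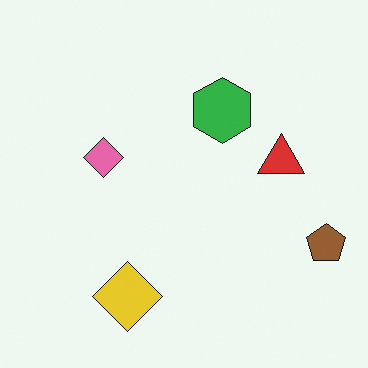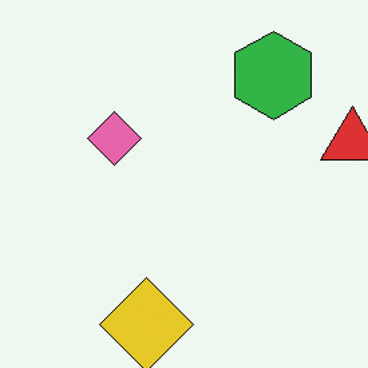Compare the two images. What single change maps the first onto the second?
The image was cropped slightly and scaled back up.

The visible shapes are larger and the field of view is narrower; shapes near the original edges may be partly or wholly outside the frame — a crop-and-rescale.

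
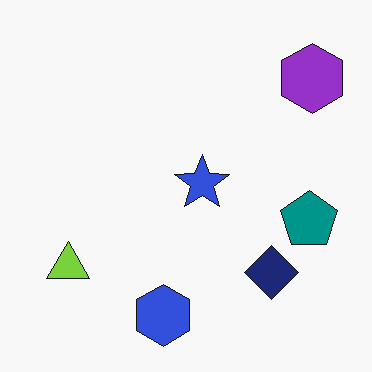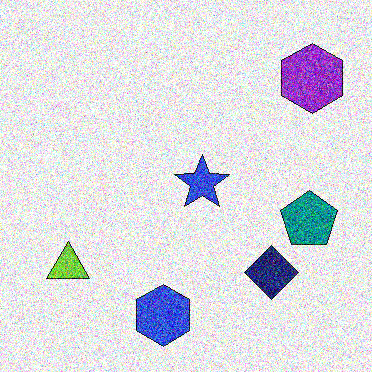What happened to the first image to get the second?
The second image is the first degraded with heavy additive noise.

Random speckle covers the whole image, including the flat background.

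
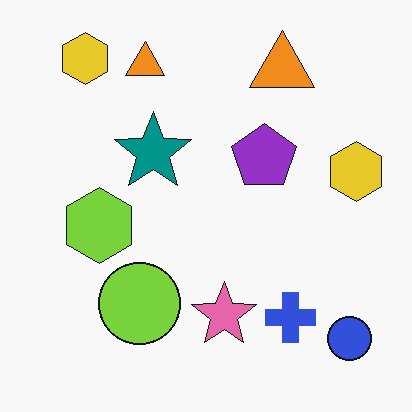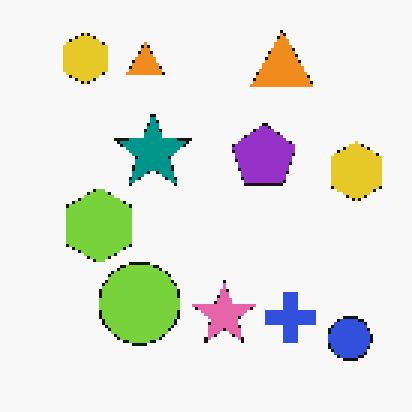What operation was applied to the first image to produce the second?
It was mildly pixelated.

Shapes are reduced to large square blocks; fine edges and outlines are lost — a downscale-then-upscale (mosaic) effect.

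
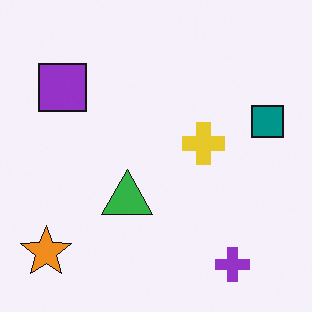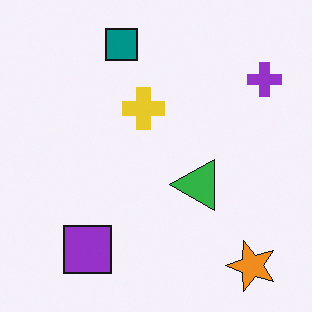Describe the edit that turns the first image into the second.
This is the original image rotated 90° counter-clockwise.

The orange star sits in the bottom-left of the first image and the bottom-right of the second — consistent with a whole-image 90° counter-clockwise rotation.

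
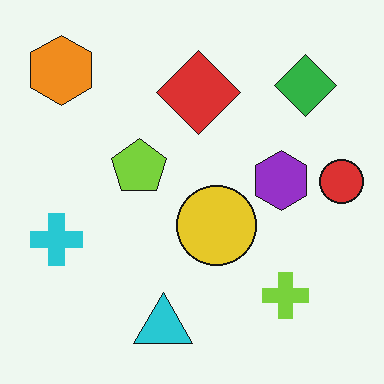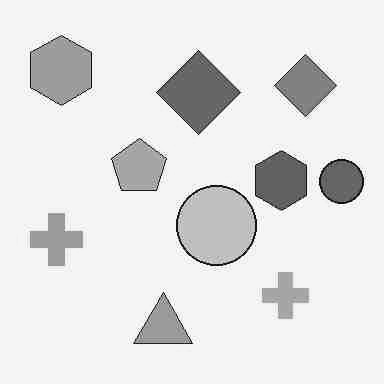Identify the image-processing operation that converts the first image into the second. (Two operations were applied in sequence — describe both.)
This is the original image degraded with heavy JPEG compression, then converted to grayscale.

Blocky 8×8 compression artifacts appear around shape edges and the flat background shows ringing — characteristic JPEG degradation. All color is removed — every shape is now a shade of grey.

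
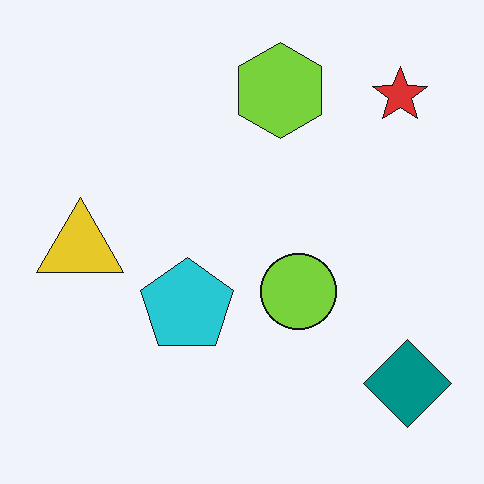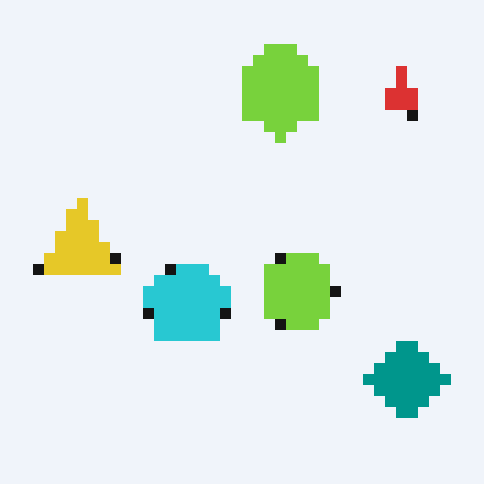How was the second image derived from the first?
The second image is the first coarsely pixelated.

Shapes are reduced to large square blocks; fine edges and outlines are lost — a downscale-then-upscale (mosaic) effect.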